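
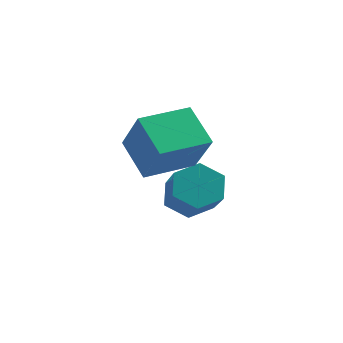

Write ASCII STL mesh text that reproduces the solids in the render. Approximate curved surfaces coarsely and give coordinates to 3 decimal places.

solid 
facet normal -0.492 0.636 -0.595
outer loop
vertex -2.013 0.846 -3.286
vertex -2.648 0.705 -2.912
vertex -2.197 1.262 -2.689
endloop
endfacet
facet normal 0.836 0.537 -0.116
outer loop
vertex -2.013 0.846 -3.286
vertex -2.197 1.262 -2.689
vertex -1.217 -0.184 -2.321
endloop
endfacet
facet normal 0.836 0.537 -0.115
outer loop
vertex -1.217 -0.184 -2.321
vertex -2.197 1.262 -2.689
vertex -1.402 0.231 -1.725
endloop
endfacet
facet normal 0.491 -0.636 0.595
outer loop
vertex -1.217 -0.184 -2.321
vertex -1.402 0.231 -1.725
vertex -1.852 -0.325 -1.948
endloop
endfacet
facet normal -0.491 0.636 -0.595
outer loop
vertex -2.197 1.262 -2.689
vertex -2.648 0.705 -2.912
vertex -2.832 1.121 -2.316
endloop
endfacet
facet normal 0.205 0.748 0.631
outer loop
vertex -2.197 1.262 -2.689
vertex -2.832 1.121 -2.316
vertex -1.402 0.231 -1.725
endloop
endfacet
facet normal 0.206 0.749 0.630
outer loop
vertex -1.402 0.231 -1.725
vertex -2.832 1.121 -2.316
vertex -2.037 0.091 -1.351
endloop
endfacet
facet normal 0.491 -0.636 0.595
outer loop
vertex -1.402 0.231 -1.725
vertex -2.037 0.091 -1.351
vertex -1.852 -0.325 -1.948
endloop
endfacet
facet normal -0.491 0.636 -0.595
outer loop
vertex -2.832 1.121 -2.316
vertex -2.648 0.705 -2.912
vertex -3.283 0.564 -2.539
endloop
endfacet
facet normal -0.631 0.212 0.746
outer loop
vertex -2.832 1.121 -2.316
vertex -3.283 0.564 -2.539
vertex -2.037 0.091 -1.351
endloop
endfacet
facet normal -0.631 0.211 0.746
outer loop
vertex -2.037 0.091 -1.351
vertex -3.283 0.564 -2.539
vertex -2.487 -0.466 -1.574
endloop
endfacet
facet normal 0.492 -0.636 0.595
outer loop
vertex -2.037 0.091 -1.351
vertex -2.487 -0.466 -1.574
vertex -1.852 -0.325 -1.948
endloop
endfacet
facet normal -0.491 0.636 -0.595
outer loop
vertex -3.283 0.564 -2.539
vertex -2.648 0.705 -2.912
vertex -3.098 0.149 -3.135
endloop
endfacet
facet normal -0.835 -0.538 0.115
outer loop
vertex -3.283 0.564 -2.539
vertex -3.098 0.149 -3.135
vertex -2.487 -0.466 -1.574
endloop
endfacet
facet normal -0.836 -0.536 0.116
outer loop
vertex -2.487 -0.466 -1.574
vertex -3.098 0.149 -3.135
vertex -2.303 -0.882 -2.171
endloop
endfacet
facet normal 0.492 -0.636 0.595
outer loop
vertex -2.487 -0.466 -1.574
vertex -2.303 -0.882 -2.171
vertex -1.852 -0.325 -1.948
endloop
endfacet
facet normal -0.491 0.636 -0.595
outer loop
vertex -3.098 0.149 -3.135
vertex -2.648 0.705 -2.912
vertex -2.463 0.289 -3.509
endloop
endfacet
facet normal -0.206 -0.748 -0.630
outer loop
vertex -3.098 0.149 -3.135
vertex -2.463 0.289 -3.509
vertex -2.303 -0.882 -2.171
endloop
endfacet
facet normal -0.204 -0.749 -0.631
outer loop
vertex -2.303 -0.882 -2.171
vertex -2.463 0.289 -3.509
vertex -1.668 -0.741 -2.544
endloop
endfacet
facet normal 0.491 -0.636 0.595
outer loop
vertex -2.303 -0.882 -2.171
vertex -1.668 -0.741 -2.544
vertex -1.852 -0.325 -1.948
endloop
endfacet
facet normal -0.492 0.636 -0.595
outer loop
vertex -2.463 0.289 -3.509
vertex -2.648 0.705 -2.912
vertex -2.013 0.846 -3.286
endloop
endfacet
facet normal 0.631 -0.212 -0.746
outer loop
vertex -2.463 0.289 -3.509
vertex -2.013 0.846 -3.286
vertex -1.668 -0.741 -2.544
endloop
endfacet
facet normal 0.631 -0.212 -0.746
outer loop
vertex -1.668 -0.741 -2.544
vertex -2.013 0.846 -3.286
vertex -1.217 -0.184 -2.321
endloop
endfacet
facet normal 0.491 -0.636 0.595
outer loop
vertex -1.668 -0.741 -2.544
vertex -1.217 -0.184 -2.321
vertex -1.852 -0.325 -1.948
endloop
endfacet
facet normal -0.539 -0.840 -0.061
outer loop
vertex -2.937 -1.495 0.632
vertex -3.732 -0.896 -0.594
vertex -2.046 -2.007 -0.196
endloop
endfacet
facet normal 0.503 -0.379 0.776
outer loop
vertex -1.248 -0.764 -0.106
vertex -2.937 -1.495 0.632
vertex -2.046 -2.007 -0.196
endloop
endfacet
facet normal -0.539 -0.840 -0.061
outer loop
vertex -2.046 -2.007 -0.196
vertex -3.732 -0.896 -0.594
vertex -2.841 -1.408 -1.422
endloop
endfacet
facet normal 0.675 -0.388 -0.627
outer loop
vertex -2.841 -1.408 -1.422
vertex -1.248 -0.764 -0.106
vertex -2.046 -2.007 -0.196
endloop
endfacet
facet normal -0.675 0.388 0.627
outer loop
vertex -2.937 -1.495 0.632
vertex -2.934 0.347 -0.504
vertex -3.732 -0.896 -0.594
endloop
endfacet
facet normal 0.503 -0.379 0.776
outer loop
vertex -2.139 -0.252 0.722
vertex -2.937 -1.495 0.632
vertex -1.248 -0.764 -0.106
endloop
endfacet
facet normal -0.675 0.388 0.627
outer loop
vertex -2.139 -0.252 0.722
vertex -2.934 0.347 -0.504
vertex -2.937 -1.495 0.632
endloop
endfacet
facet normal -0.503 0.379 -0.776
outer loop
vertex -3.732 -0.896 -0.594
vertex -2.934 0.347 -0.504
vertex -2.841 -1.408 -1.422
endloop
endfacet
facet normal 0.675 -0.388 -0.627
outer loop
vertex -2.043 -0.165 -1.332
vertex -1.248 -0.764 -0.106
vertex -2.841 -1.408 -1.422
endloop
endfacet
facet normal -0.503 0.379 -0.776
outer loop
vertex -2.841 -1.408 -1.422
vertex -2.934 0.347 -0.504
vertex -2.043 -0.165 -1.332
endloop
endfacet
facet normal 0.539 0.840 0.061
outer loop
vertex -2.043 -0.165 -1.332
vertex -2.139 -0.252 0.722
vertex -1.248 -0.764 -0.106
endloop
endfacet
facet normal 0.539 0.840 0.061
outer loop
vertex -2.934 0.347 -0.504
vertex -2.139 -0.252 0.722
vertex -2.043 -0.165 -1.332
endloop
endfacet

endsolid


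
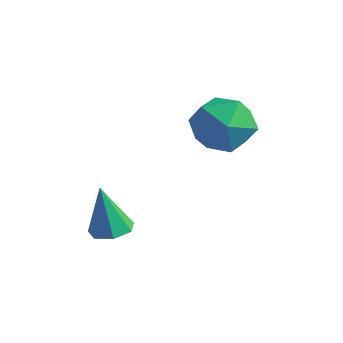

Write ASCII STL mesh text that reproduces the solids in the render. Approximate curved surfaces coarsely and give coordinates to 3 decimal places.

solid 
facet normal -0.078 0.877 -0.475
outer loop
vertex -1.178 2.762 -0.499
vertex -2.159 2.84 -0.194
vertex -1.405 3.225 0.393
endloop
endfacet
facet normal 0.590 0.768 -0.249
outer loop
vertex -1.178 2.762 -0.499
vertex -1.405 3.225 0.393
vertex -0.598 2.587 0.335
endloop
endfacet
facet normal 0.826 0.161 -0.541
outer loop
vertex -1.178 2.762 -0.499
vertex -0.598 2.587 0.335
vertex -0.854 1.807 -0.288
endloop
endfacet
facet normal 0.304 -0.106 -0.947
outer loop
vertex -1.178 2.762 -0.499
vertex -0.854 1.807 -0.288
vertex -1.818 1.963 -0.615
endloop
endfacet
facet normal -0.255 0.336 -0.907
outer loop
vertex -1.178 2.762 -0.499
vertex -1.818 1.963 -0.615
vertex -2.159 2.84 -0.194
endloop
endfacet
facet normal 0.571 0.680 0.459
outer loop
vertex -0.598 2.587 0.335
vertex -1.405 3.225 0.393
vertex -1.222 2.557 1.155
endloop
endfacet
facet normal -0.509 0.856 0.093
outer loop
vertex -1.405 3.225 0.393
vertex -2.159 2.84 -0.194
vertex -2.186 2.713 0.828
endloop
endfacet
facet normal -0.795 -0.018 -0.606
outer loop
vertex -2.159 2.84 -0.194
vertex -1.818 1.963 -0.615
vertex -2.442 1.933 0.205
endloop
endfacet
facet normal 0.108 -0.734 -0.670
outer loop
vertex -1.818 1.963 -0.615
vertex -0.854 1.807 -0.288
vertex -1.635 1.295 0.147
endloop
endfacet
facet normal 0.953 -0.303 -0.012
outer loop
vertex -0.854 1.807 -0.288
vertex -0.598 2.587 0.335
vertex -0.881 1.68 0.734
endloop
endfacet
facet normal -0.304 0.106 0.947
outer loop
vertex -1.862 1.758 1.039
vertex -1.222 2.557 1.155
vertex -2.186 2.713 0.828
endloop
endfacet
facet normal -0.826 -0.161 0.541
outer loop
vertex -1.862 1.758 1.039
vertex -2.186 2.713 0.828
vertex -2.442 1.933 0.205
endloop
endfacet
facet normal -0.590 -0.768 0.249
outer loop
vertex -1.862 1.758 1.039
vertex -2.442 1.933 0.205
vertex -1.635 1.295 0.147
endloop
endfacet
facet normal 0.078 -0.877 0.475
outer loop
vertex -1.862 1.758 1.039
vertex -1.635 1.295 0.147
vertex -0.881 1.68 0.734
endloop
endfacet
facet normal 0.255 -0.336 0.907
outer loop
vertex -1.862 1.758 1.039
vertex -0.881 1.68 0.734
vertex -1.222 2.557 1.155
endloop
endfacet
facet normal -0.108 0.734 0.670
outer loop
vertex -2.186 2.713 0.828
vertex -1.222 2.557 1.155
vertex -1.405 3.225 0.393
endloop
endfacet
facet normal -0.953 0.303 0.012
outer loop
vertex -2.442 1.933 0.205
vertex -2.186 2.713 0.828
vertex -2.159 2.84 -0.194
endloop
endfacet
facet normal -0.571 -0.680 -0.459
outer loop
vertex -1.635 1.295 0.147
vertex -2.442 1.933 0.205
vertex -1.818 1.963 -0.615
endloop
endfacet
facet normal 0.509 -0.856 -0.093
outer loop
vertex -0.881 1.68 0.734
vertex -1.635 1.295 0.147
vertex -0.854 1.807 -0.288
endloop
endfacet
facet normal 0.795 0.018 0.606
outer loop
vertex -1.222 2.557 1.155
vertex -0.881 1.68 0.734
vertex -0.598 2.587 0.335
endloop
endfacet
facet normal 0.204 0.048 -0.978
outer loop
vertex -2.475 -0.94 -2.993
vertex -2.95 -0.533 -3.072
vertex -2.346 -0.411 -2.94
endloop
endfacet
facet normal 0.822 -0.252 0.510
outer loop
vertex -2.475 -0.94 -2.993
vertex -2.346 -0.411 -2.94
vertex -3.27 -0.607 -1.548
endloop
endfacet
facet normal 0.204 0.047 -0.978
outer loop
vertex -2.346 -0.411 -2.94
vertex -2.95 -0.533 -3.072
vertex -2.671 0.026 -2.987
endloop
endfacet
facet normal 0.660 0.546 0.515
outer loop
vertex -2.346 -0.411 -2.94
vertex -2.671 0.026 -2.987
vertex -3.27 -0.607 -1.548
endloop
endfacet
facet normal 0.204 0.047 -0.978
outer loop
vertex -2.671 0.026 -2.987
vertex -2.95 -0.533 -3.072
vertex -3.206 0.042 -3.098
endloop
endfacet
facet normal -0.052 0.922 0.384
outer loop
vertex -2.671 0.026 -2.987
vertex -3.206 0.042 -3.098
vertex -3.27 -0.607 -1.548
endloop
endfacet
facet normal 0.205 0.047 -0.978
outer loop
vertex -3.206 0.042 -3.098
vertex -2.95 -0.533 -3.072
vertex -3.548 -0.374 -3.19
endloop
endfacet
facet normal -0.777 0.591 0.215
outer loop
vertex -3.206 0.042 -3.098
vertex -3.548 -0.374 -3.19
vertex -3.27 -0.607 -1.548
endloop
endfacet
facet normal 0.206 0.049 -0.977
outer loop
vertex -3.548 -0.374 -3.19
vertex -2.95 -0.533 -3.072
vertex -3.439 -0.91 -3.194
endloop
endfacet
facet normal -0.971 -0.198 0.136
outer loop
vertex -3.548 -0.374 -3.19
vertex -3.439 -0.91 -3.194
vertex -3.27 -0.607 -1.548
endloop
endfacet
facet normal 0.206 0.049 -0.977
outer loop
vertex -3.439 -0.91 -3.194
vertex -2.95 -0.533 -3.072
vertex -2.962 -1.162 -3.106
endloop
endfacet
facet normal -0.487 -0.849 0.206
outer loop
vertex -3.439 -0.91 -3.194
vertex -2.962 -1.162 -3.106
vertex -3.27 -0.607 -1.548
endloop
endfacet
facet normal 0.205 0.049 -0.978
outer loop
vertex -2.962 -1.162 -3.106
vertex -2.95 -0.533 -3.072
vertex -2.475 -0.94 -2.993
endloop
endfacet
facet normal 0.312 -0.874 0.373
outer loop
vertex -2.962 -1.162 -3.106
vertex -2.475 -0.94 -2.993
vertex -3.27 -0.607 -1.548
endloop
endfacet

endsolid


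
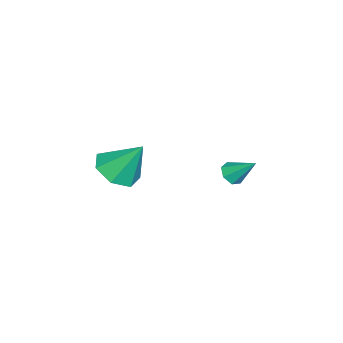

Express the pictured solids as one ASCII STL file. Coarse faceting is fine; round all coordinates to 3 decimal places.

solid 
facet normal -0.166 -0.719 -0.675
outer loop
vertex -0.921 0.89 -1.042
vertex -1.432 1.115 -1.156
vertex -0.931 1.23 -1.402
endloop
endfacet
facet normal 0.981 0.156 0.120
outer loop
vertex -0.921 0.89 -1.042
vertex -0.931 1.23 -1.402
vertex -1.208 2.085 -0.244
endloop
endfacet
facet normal -0.166 -0.719 -0.675
outer loop
vertex -0.931 1.23 -1.402
vertex -1.432 1.115 -1.156
vertex -1.319 1.483 -1.576
endloop
endfacet
facet normal 0.618 0.696 -0.366
outer loop
vertex -0.931 1.23 -1.402
vertex -1.319 1.483 -1.576
vertex -1.208 2.085 -0.244
endloop
endfacet
facet normal -0.168 -0.719 -0.675
outer loop
vertex -1.319 1.483 -1.576
vertex -1.432 1.115 -1.156
vertex -1.792 1.459 -1.433
endloop
endfacet
facet normal -0.165 0.904 -0.395
outer loop
vertex -1.319 1.483 -1.576
vertex -1.792 1.459 -1.433
vertex -1.208 2.085 -0.244
endloop
endfacet
facet normal -0.167 -0.718 -0.675
outer loop
vertex -1.792 1.459 -1.433
vertex -1.432 1.115 -1.156
vertex -1.994 1.176 -1.082
endloop
endfacet
facet normal -0.780 0.624 0.054
outer loop
vertex -1.792 1.459 -1.433
vertex -1.994 1.176 -1.082
vertex -1.208 2.085 -0.244
endloop
endfacet
facet normal -0.167 -0.719 -0.675
outer loop
vertex -1.994 1.176 -1.082
vertex -1.432 1.115 -1.156
vertex -1.773 0.847 -0.786
endloop
endfacet
facet normal -0.763 0.066 0.643
outer loop
vertex -1.994 1.176 -1.082
vertex -1.773 0.847 -0.786
vertex -1.208 2.085 -0.244
endloop
endfacet
facet normal -0.166 -0.720 -0.674
outer loop
vertex -1.773 0.847 -0.786
vertex -1.432 1.115 -1.156
vertex -1.296 0.72 -0.768
endloop
endfacet
facet normal -0.128 -0.348 0.929
outer loop
vertex -1.773 0.847 -0.786
vertex -1.296 0.72 -0.768
vertex -1.208 2.085 -0.244
endloop
endfacet
facet normal -0.166 -0.720 -0.674
outer loop
vertex -1.296 0.72 -0.768
vertex -1.432 1.115 -1.156
vertex -0.921 0.89 -1.042
endloop
endfacet
facet normal 0.648 -0.309 0.696
outer loop
vertex -1.296 0.72 -0.768
vertex -0.921 0.89 -1.042
vertex -1.208 2.085 -0.244
endloop
endfacet
facet normal -0.028 -0.575 -0.817
outer loop
vertex -1.053 -4.191 -1.483
vertex -1.776 -3.535 -1.92
vertex -0.709 -3.492 -1.987
endloop
endfacet
facet normal 0.837 -0.018 0.547
outer loop
vertex -1.053 -4.191 -1.483
vertex -0.709 -3.492 -1.987
vertex -1.724 -2.465 -0.4
endloop
endfacet
facet normal -0.028 -0.576 -0.817
outer loop
vertex -0.709 -3.492 -1.987
vertex -1.776 -3.535 -1.92
vertex -1.169 -2.825 -2.441
endloop
endfacet
facet normal 0.784 0.612 0.105
outer loop
vertex -0.709 -3.492 -1.987
vertex -1.169 -2.825 -2.441
vertex -1.724 -2.465 -0.4
endloop
endfacet
facet normal -0.028 -0.576 -0.817
outer loop
vertex -1.169 -2.825 -2.441
vertex -1.776 -3.535 -1.92
vertex -2.086 -2.693 -2.503
endloop
endfacet
facet normal 0.150 0.980 -0.132
outer loop
vertex -1.169 -2.825 -2.441
vertex -2.086 -2.693 -2.503
vertex -1.724 -2.465 -0.4
endloop
endfacet
facet normal -0.028 -0.576 -0.817
outer loop
vertex -2.086 -2.693 -2.503
vertex -1.776 -3.535 -1.92
vertex -2.769 -3.195 -2.126
endloop
endfacet
facet normal -0.587 0.809 0.013
outer loop
vertex -2.086 -2.693 -2.503
vertex -2.769 -3.195 -2.126
vertex -1.724 -2.465 -0.4
endloop
endfacet
facet normal -0.028 -0.576 -0.817
outer loop
vertex -2.769 -3.195 -2.126
vertex -1.776 -3.535 -1.92
vertex -2.705 -3.953 -1.594
endloop
endfacet
facet normal -0.873 0.229 0.431
outer loop
vertex -2.769 -3.195 -2.126
vertex -2.705 -3.953 -1.594
vertex -1.724 -2.465 -0.4
endloop
endfacet
facet normal -0.028 -0.575 -0.818
outer loop
vertex -2.705 -3.953 -1.594
vertex -1.776 -3.535 -1.92
vertex -1.941 -4.397 -1.308
endloop
endfacet
facet normal -0.491 -0.325 0.808
outer loop
vertex -2.705 -3.953 -1.594
vertex -1.941 -4.397 -1.308
vertex -1.724 -2.465 -0.4
endloop
endfacet
facet normal -0.028 -0.575 -0.818
outer loop
vertex -1.941 -4.397 -1.308
vertex -1.776 -3.535 -1.92
vertex -1.053 -4.191 -1.483
endloop
endfacet
facet normal 0.270 -0.434 0.859
outer loop
vertex -1.941 -4.397 -1.308
vertex -1.053 -4.191 -1.483
vertex -1.724 -2.465 -0.4
endloop
endfacet

endsolid


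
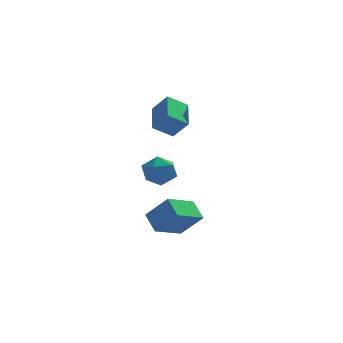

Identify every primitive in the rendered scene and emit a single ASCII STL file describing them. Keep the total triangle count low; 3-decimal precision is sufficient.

solid 
facet normal 0.021 0.707 0.707
outer loop
vertex -1.91 -1.606 0.456
vertex -1.607 -2.283 1.124
vertex -0.935 -1.771 0.592
endloop
endfacet
facet normal 0.158 0.985 0.065
outer loop
vertex -1.91 -1.606 0.456
vertex -0.935 -1.771 0.592
vertex -1.298 -1.652 -0.332
endloop
endfacet
facet normal -0.398 0.844 -0.359
outer loop
vertex -1.91 -1.606 0.456
vertex -1.298 -1.652 -0.332
vertex -2.194 -2.091 -0.37
endloop
endfacet
facet normal -0.878 0.478 0.021
outer loop
vertex -1.91 -1.606 0.456
vertex -2.194 -2.091 -0.37
vertex -2.385 -2.481 0.53
endloop
endfacet
facet normal -0.619 0.394 0.680
outer loop
vertex -1.91 -1.606 0.456
vertex -2.385 -2.481 0.53
vertex -1.607 -2.283 1.124
endloop
endfacet
facet normal 0.730 0.653 -0.203
outer loop
vertex -1.298 -1.652 -0.332
vertex -0.935 -1.771 0.592
vertex -0.615 -2.359 -0.15
endloop
endfacet
facet normal 0.508 0.202 0.837
outer loop
vertex -0.935 -1.771 0.592
vertex -1.607 -2.283 1.124
vertex -0.806 -2.749 0.75
endloop
endfacet
facet normal -0.527 -0.306 0.793
outer loop
vertex -1.607 -2.283 1.124
vertex -2.385 -2.481 0.53
vertex -1.702 -3.188 0.712
endloop
endfacet
facet normal -0.947 -0.169 -0.274
outer loop
vertex -2.385 -2.481 0.53
vertex -2.194 -2.091 -0.37
vertex -2.065 -3.069 -0.212
endloop
endfacet
facet normal -0.170 0.423 -0.890
outer loop
vertex -2.194 -2.091 -0.37
vertex -1.298 -1.652 -0.332
vertex -1.393 -2.557 -0.744
endloop
endfacet
facet normal 0.878 -0.478 -0.021
outer loop
vertex -1.09 -3.234 -0.076
vertex -0.615 -2.359 -0.15
vertex -0.806 -2.749 0.75
endloop
endfacet
facet normal 0.398 -0.844 0.359
outer loop
vertex -1.09 -3.234 -0.076
vertex -0.806 -2.749 0.75
vertex -1.702 -3.188 0.712
endloop
endfacet
facet normal -0.158 -0.985 -0.065
outer loop
vertex -1.09 -3.234 -0.076
vertex -1.702 -3.188 0.712
vertex -2.065 -3.069 -0.212
endloop
endfacet
facet normal -0.021 -0.707 -0.707
outer loop
vertex -1.09 -3.234 -0.076
vertex -2.065 -3.069 -0.212
vertex -1.393 -2.557 -0.744
endloop
endfacet
facet normal 0.619 -0.394 -0.680
outer loop
vertex -1.09 -3.234 -0.076
vertex -1.393 -2.557 -0.744
vertex -0.615 -2.359 -0.15
endloop
endfacet
facet normal 0.947 0.169 0.274
outer loop
vertex -0.806 -2.749 0.75
vertex -0.615 -2.359 -0.15
vertex -0.935 -1.771 0.592
endloop
endfacet
facet normal 0.170 -0.423 0.890
outer loop
vertex -1.702 -3.188 0.712
vertex -0.806 -2.749 0.75
vertex -1.607 -2.283 1.124
endloop
endfacet
facet normal -0.730 -0.653 0.203
outer loop
vertex -2.065 -3.069 -0.212
vertex -1.702 -3.188 0.712
vertex -2.385 -2.481 0.53
endloop
endfacet
facet normal -0.508 -0.202 -0.837
outer loop
vertex -1.393 -2.557 -0.744
vertex -2.065 -3.069 -0.212
vertex -2.194 -2.091 -0.37
endloop
endfacet
facet normal 0.527 0.306 -0.793
outer loop
vertex -0.615 -2.359 -0.15
vertex -1.393 -2.557 -0.744
vertex -1.298 -1.652 -0.332
endloop
endfacet
facet normal -0.573 -0.740 0.352
outer loop
vertex -0.972 -3.126 -1.436
vertex -2.148 -2.821 -2.708
vertex -0.36 -3.965 -2.202
endloop
endfacet
facet normal 0.669 -0.173 0.723
outer loop
vertex 0.728 -2.559 -2.872
vertex -0.972 -3.126 -1.436
vertex -0.36 -3.965 -2.202
endloop
endfacet
facet normal -0.573 -0.740 0.353
outer loop
vertex -0.36 -3.965 -2.202
vertex -2.148 -2.821 -2.708
vertex -1.537 -3.66 -3.475
endloop
endfacet
facet normal 0.474 -0.650 -0.594
outer loop
vertex -1.537 -3.66 -3.475
vertex 0.728 -2.559 -2.872
vertex -0.36 -3.965 -2.202
endloop
endfacet
facet normal -0.474 0.650 0.594
outer loop
vertex -0.972 -3.126 -1.436
vertex -1.06 -1.415 -3.378
vertex -2.148 -2.821 -2.708
endloop
endfacet
facet normal 0.669 -0.174 0.723
outer loop
vertex 0.117 -1.72 -2.105
vertex -0.972 -3.126 -1.436
vertex 0.728 -2.559 -2.872
endloop
endfacet
facet normal -0.474 0.650 0.594
outer loop
vertex 0.117 -1.72 -2.105
vertex -1.06 -1.415 -3.378
vertex -0.972 -3.126 -1.436
endloop
endfacet
facet normal -0.669 0.173 -0.723
outer loop
vertex -2.148 -2.821 -2.708
vertex -1.06 -1.415 -3.378
vertex -1.537 -3.66 -3.475
endloop
endfacet
facet normal 0.474 -0.650 -0.594
outer loop
vertex -0.448 -2.254 -4.144
vertex 0.728 -2.559 -2.872
vertex -1.537 -3.66 -3.475
endloop
endfacet
facet normal -0.668 0.173 -0.724
outer loop
vertex -1.537 -3.66 -3.475
vertex -1.06 -1.415 -3.378
vertex -0.448 -2.254 -4.144
endloop
endfacet
facet normal 0.573 0.740 -0.353
outer loop
vertex -0.448 -2.254 -4.144
vertex 0.117 -1.72 -2.105
vertex 0.728 -2.559 -2.872
endloop
endfacet
facet normal 0.573 0.740 -0.353
outer loop
vertex -1.06 -1.415 -3.378
vertex 0.117 -1.72 -2.105
vertex -0.448 -2.254 -4.144
endloop
endfacet
facet normal -0.628 0.242 -0.740
outer loop
vertex -2.391 1.076 3.29
vertex -1.396 1.549 2.6
vertex -2.125 -0.624 2.509
endloop
endfacet
facet normal -0.766 -0.364 0.531
outer loop
vertex -1.284 -0.949 3.5
vertex -2.391 1.076 3.29
vertex -2.125 -0.624 2.509
endloop
endfacet
facet normal -0.628 0.242 -0.740
outer loop
vertex -2.125 -0.624 2.509
vertex -1.396 1.549 2.6
vertex -1.13 -0.152 1.819
endloop
endfacet
facet normal 0.140 -0.900 -0.414
outer loop
vertex -1.13 -0.152 1.819
vertex -1.284 -0.949 3.5
vertex -2.125 -0.624 2.509
endloop
endfacet
facet normal -0.140 0.899 0.414
outer loop
vertex -2.391 1.076 3.29
vertex -0.555 1.224 3.591
vertex -1.396 1.549 2.6
endloop
endfacet
facet normal -0.766 -0.363 0.531
outer loop
vertex -1.55 0.752 4.281
vertex -2.391 1.076 3.29
vertex -1.284 -0.949 3.5
endloop
endfacet
facet normal -0.140 0.900 0.413
outer loop
vertex -1.55 0.752 4.281
vertex -0.555 1.224 3.591
vertex -2.391 1.076 3.29
endloop
endfacet
facet normal 0.766 0.363 -0.531
outer loop
vertex -1.396 1.549 2.6
vertex -0.555 1.224 3.591
vertex -1.13 -0.152 1.819
endloop
endfacet
facet normal 0.141 -0.900 -0.414
outer loop
vertex -0.289 -0.476 2.81
vertex -1.284 -0.949 3.5
vertex -1.13 -0.152 1.819
endloop
endfacet
facet normal 0.766 0.364 -0.531
outer loop
vertex -1.13 -0.152 1.819
vertex -0.555 1.224 3.591
vertex -0.289 -0.476 2.81
endloop
endfacet
facet normal 0.628 -0.242 0.740
outer loop
vertex -0.289 -0.476 2.81
vertex -1.55 0.752 4.281
vertex -1.284 -0.949 3.5
endloop
endfacet
facet normal 0.628 -0.242 0.740
outer loop
vertex -0.555 1.224 3.591
vertex -1.55 0.752 4.281
vertex -0.289 -0.476 2.81
endloop
endfacet

endsolid


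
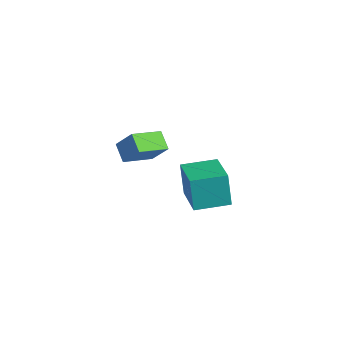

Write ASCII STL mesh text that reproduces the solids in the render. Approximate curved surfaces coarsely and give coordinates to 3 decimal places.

solid 
facet normal -0.939 0.290 -0.185
outer loop
vertex 0.837 3.455 -1.38
vertex 1.217 4.737 -1.3
vertex 1.103 3.46 -2.724
endloop
endfacet
facet normal -0.285 -0.957 -0.060
outer loop
vertex 2.643 2.983 -2.42
vertex 0.837 3.455 -1.38
vertex 1.103 3.46 -2.724
endloop
endfacet
facet normal -0.939 0.291 -0.186
outer loop
vertex 1.103 3.46 -2.724
vertex 1.217 4.737 -1.3
vertex 1.484 4.742 -2.643
endloop
endfacet
facet normal 0.195 0.004 -0.981
outer loop
vertex 1.484 4.742 -2.643
vertex 2.643 2.983 -2.42
vertex 1.103 3.46 -2.724
endloop
endfacet
facet normal -0.195 -0.003 0.981
outer loop
vertex 0.837 3.455 -1.38
vertex 2.757 4.26 -0.996
vertex 1.217 4.737 -1.3
endloop
endfacet
facet normal -0.285 -0.957 -0.060
outer loop
vertex 2.376 2.978 -1.077
vertex 0.837 3.455 -1.38
vertex 2.643 2.983 -2.42
endloop
endfacet
facet normal -0.194 -0.004 0.981
outer loop
vertex 2.376 2.978 -1.077
vertex 2.757 4.26 -0.996
vertex 0.837 3.455 -1.38
endloop
endfacet
facet normal 0.284 0.957 0.060
outer loop
vertex 1.217 4.737 -1.3
vertex 2.757 4.26 -0.996
vertex 1.484 4.742 -2.643
endloop
endfacet
facet normal 0.194 0.004 -0.981
outer loop
vertex 3.023 4.265 -2.34
vertex 2.643 2.983 -2.42
vertex 1.484 4.742 -2.643
endloop
endfacet
facet normal 0.285 0.957 0.060
outer loop
vertex 1.484 4.742 -2.643
vertex 2.757 4.26 -0.996
vertex 3.023 4.265 -2.34
endloop
endfacet
facet normal 0.939 -0.290 0.186
outer loop
vertex 3.023 4.265 -2.34
vertex 2.376 2.978 -1.077
vertex 2.643 2.983 -2.42
endloop
endfacet
facet normal 0.939 -0.291 0.185
outer loop
vertex 2.757 4.26 -0.996
vertex 2.376 2.978 -1.077
vertex 3.023 4.265 -2.34
endloop
endfacet
facet normal -0.802 0.085 0.592
outer loop
vertex -2.128 3.104 -1.481
vertex -2.256 4.379 -1.837
vertex -2.801 2.795 -2.348
endloop
endfacet
facet normal 0.096 -0.959 0.267
outer loop
vertex -2.104 2.721 -2.863
vertex -2.128 3.104 -1.481
vertex -2.801 2.795 -2.348
endloop
endfacet
facet normal -0.801 0.085 0.592
outer loop
vertex -2.801 2.795 -2.348
vertex -2.256 4.379 -1.837
vertex -2.929 4.07 -2.703
endloop
endfacet
facet normal -0.590 -0.271 -0.760
outer loop
vertex -2.929 4.07 -2.703
vertex -2.104 2.721 -2.863
vertex -2.801 2.795 -2.348
endloop
endfacet
facet normal 0.590 0.271 0.760
outer loop
vertex -2.128 3.104 -1.481
vertex -1.559 4.305 -2.352
vertex -2.256 4.379 -1.837
endloop
endfacet
facet normal 0.096 -0.959 0.267
outer loop
vertex -1.431 3.03 -1.997
vertex -2.128 3.104 -1.481
vertex -2.104 2.721 -2.863
endloop
endfacet
facet normal 0.591 0.271 0.760
outer loop
vertex -1.431 3.03 -1.997
vertex -1.559 4.305 -2.352
vertex -2.128 3.104 -1.481
endloop
endfacet
facet normal -0.096 0.959 -0.268
outer loop
vertex -2.256 4.379 -1.837
vertex -1.559 4.305 -2.352
vertex -2.929 4.07 -2.703
endloop
endfacet
facet normal -0.591 -0.271 -0.760
outer loop
vertex -2.232 3.996 -3.219
vertex -2.104 2.721 -2.863
vertex -2.929 4.07 -2.703
endloop
endfacet
facet normal -0.096 0.959 -0.267
outer loop
vertex -2.929 4.07 -2.703
vertex -1.559 4.305 -2.352
vertex -2.232 3.996 -3.219
endloop
endfacet
facet normal 0.801 -0.085 -0.592
outer loop
vertex -2.232 3.996 -3.219
vertex -1.431 3.03 -1.997
vertex -2.104 2.721 -2.863
endloop
endfacet
facet normal 0.801 -0.084 -0.592
outer loop
vertex -1.559 4.305 -2.352
vertex -1.431 3.03 -1.997
vertex -2.232 3.996 -3.219
endloop
endfacet

endsolid


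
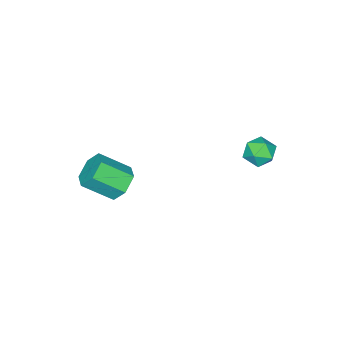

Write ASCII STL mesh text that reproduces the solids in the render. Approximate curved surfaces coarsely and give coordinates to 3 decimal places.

solid 
facet normal -0.511 0.633 -0.581
outer loop
vertex 2.857 -1.735 0.579
vertex 2.215 -1.865 1.002
vertex 2.703 -1.289 1.2
endloop
endfacet
facet normal 0.837 0.521 -0.167
outer loop
vertex 2.857 -1.735 0.579
vertex 2.703 -1.289 1.2
vertex 3.608 -2.666 1.435
endloop
endfacet
facet normal 0.837 0.522 -0.166
outer loop
vertex 3.608 -2.666 1.435
vertex 2.703 -1.289 1.2
vertex 3.453 -2.22 2.056
endloop
endfacet
facet normal 0.510 -0.633 0.582
outer loop
vertex 3.608 -2.666 1.435
vertex 3.453 -2.22 2.056
vertex 2.965 -2.795 1.858
endloop
endfacet
facet normal -0.511 0.633 -0.582
outer loop
vertex 2.703 -1.289 1.2
vertex 2.215 -1.865 1.002
vertex 2.06 -1.419 1.623
endloop
endfacet
facet normal 0.246 0.756 0.607
outer loop
vertex 2.703 -1.289 1.2
vertex 2.06 -1.419 1.623
vertex 3.453 -2.22 2.056
endloop
endfacet
facet normal 0.247 0.757 0.605
outer loop
vertex 3.453 -2.22 2.056
vertex 2.06 -1.419 1.623
vertex 2.811 -2.349 2.479
endloop
endfacet
facet normal 0.510 -0.633 0.582
outer loop
vertex 3.453 -2.22 2.056
vertex 2.811 -2.349 2.479
vertex 2.965 -2.795 1.858
endloop
endfacet
facet normal -0.510 0.633 -0.582
outer loop
vertex 2.06 -1.419 1.623
vertex 2.215 -1.865 1.002
vertex 1.572 -1.994 1.425
endloop
endfacet
facet normal -0.590 0.235 0.773
outer loop
vertex 2.06 -1.419 1.623
vertex 1.572 -1.994 1.425
vertex 2.811 -2.349 2.479
endloop
endfacet
facet normal -0.590 0.234 0.773
outer loop
vertex 2.811 -2.349 2.479
vertex 1.572 -1.994 1.425
vertex 2.323 -2.925 2.281
endloop
endfacet
facet normal 0.511 -0.633 0.581
outer loop
vertex 2.811 -2.349 2.479
vertex 2.323 -2.925 2.281
vertex 2.965 -2.795 1.858
endloop
endfacet
facet normal -0.510 0.633 -0.582
outer loop
vertex 1.572 -1.994 1.425
vertex 2.215 -1.865 1.002
vertex 1.727 -2.44 0.804
endloop
endfacet
facet normal -0.837 -0.522 0.166
outer loop
vertex 1.572 -1.994 1.425
vertex 1.727 -2.44 0.804
vertex 2.323 -2.925 2.281
endloop
endfacet
facet normal -0.837 -0.521 0.167
outer loop
vertex 2.323 -2.925 2.281
vertex 1.727 -2.44 0.804
vertex 2.477 -3.371 1.66
endloop
endfacet
facet normal 0.511 -0.633 0.581
outer loop
vertex 2.323 -2.925 2.281
vertex 2.477 -3.371 1.66
vertex 2.965 -2.795 1.858
endloop
endfacet
facet normal -0.510 0.633 -0.582
outer loop
vertex 1.727 -2.44 0.804
vertex 2.215 -1.865 1.002
vertex 2.369 -2.311 0.381
endloop
endfacet
facet normal -0.247 -0.756 -0.606
outer loop
vertex 1.727 -2.44 0.804
vertex 2.369 -2.311 0.381
vertex 2.477 -3.371 1.66
endloop
endfacet
facet normal -0.246 -0.756 -0.606
outer loop
vertex 2.477 -3.371 1.66
vertex 2.369 -2.311 0.381
vertex 3.12 -3.241 1.237
endloop
endfacet
facet normal 0.511 -0.633 0.582
outer loop
vertex 2.477 -3.371 1.66
vertex 3.12 -3.241 1.237
vertex 2.965 -2.795 1.858
endloop
endfacet
facet normal -0.511 0.633 -0.581
outer loop
vertex 2.369 -2.311 0.381
vertex 2.215 -1.865 1.002
vertex 2.857 -1.735 0.579
endloop
endfacet
facet normal 0.590 -0.234 -0.772
outer loop
vertex 2.369 -2.311 0.381
vertex 2.857 -1.735 0.579
vertex 3.12 -3.241 1.237
endloop
endfacet
facet normal 0.590 -0.235 -0.773
outer loop
vertex 3.12 -3.241 1.237
vertex 2.857 -1.735 0.579
vertex 3.608 -2.666 1.435
endloop
endfacet
facet normal 0.510 -0.633 0.582
outer loop
vertex 3.12 -3.241 1.237
vertex 3.608 -2.666 1.435
vertex 2.965 -2.795 1.858
endloop
endfacet
facet normal -0.639 0.193 0.745
outer loop
vertex -2.636 1.624 1.862
vertex -2.541 0.952 2.118
vertex -2.112 1.491 2.346
endloop
endfacet
facet normal -0.299 0.787 0.540
outer loop
vertex -2.636 1.624 1.862
vertex -2.112 1.491 2.346
vertex -1.983 1.928 1.781
endloop
endfacet
facet normal -0.433 0.889 -0.153
outer loop
vertex -2.636 1.624 1.862
vertex -1.983 1.928 1.781
vertex -2.332 1.659 1.205
endloop
endfacet
facet normal -0.854 0.359 -0.376
outer loop
vertex -2.636 1.624 1.862
vertex -2.332 1.659 1.205
vertex -2.677 1.056 1.413
endloop
endfacet
facet normal -0.981 -0.071 0.179
outer loop
vertex -2.636 1.624 1.862
vertex -2.677 1.056 1.413
vertex -2.541 0.952 2.118
endloop
endfacet
facet normal 0.402 0.678 0.616
outer loop
vertex -1.983 1.928 1.781
vertex -2.112 1.491 2.346
vertex -1.483 1.444 1.987
endloop
endfacet
facet normal -0.147 -0.284 0.948
outer loop
vertex -2.112 1.491 2.346
vertex -2.541 0.952 2.118
vertex -1.828 0.841 2.195
endloop
endfacet
facet normal -0.702 -0.712 0.030
outer loop
vertex -2.541 0.952 2.118
vertex -2.677 1.056 1.413
vertex -2.177 0.572 1.619
endloop
endfacet
facet normal -0.496 -0.015 -0.868
outer loop
vertex -2.677 1.056 1.413
vertex -2.332 1.659 1.205
vertex -2.048 1.009 1.054
endloop
endfacet
facet normal 0.186 0.842 -0.506
outer loop
vertex -2.332 1.659 1.205
vertex -1.983 1.928 1.781
vertex -1.619 1.548 1.282
endloop
endfacet
facet normal 0.854 -0.359 0.376
outer loop
vertex -1.524 0.876 1.538
vertex -1.483 1.444 1.987
vertex -1.828 0.841 2.195
endloop
endfacet
facet normal 0.433 -0.889 0.153
outer loop
vertex -1.524 0.876 1.538
vertex -1.828 0.841 2.195
vertex -2.177 0.572 1.619
endloop
endfacet
facet normal 0.299 -0.787 -0.540
outer loop
vertex -1.524 0.876 1.538
vertex -2.177 0.572 1.619
vertex -2.048 1.009 1.054
endloop
endfacet
facet normal 0.639 -0.193 -0.745
outer loop
vertex -1.524 0.876 1.538
vertex -2.048 1.009 1.054
vertex -1.619 1.548 1.282
endloop
endfacet
facet normal 0.981 0.071 -0.179
outer loop
vertex -1.524 0.876 1.538
vertex -1.619 1.548 1.282
vertex -1.483 1.444 1.987
endloop
endfacet
facet normal 0.496 0.015 0.868
outer loop
vertex -1.828 0.841 2.195
vertex -1.483 1.444 1.987
vertex -2.112 1.491 2.346
endloop
endfacet
facet normal -0.186 -0.842 0.506
outer loop
vertex -2.177 0.572 1.619
vertex -1.828 0.841 2.195
vertex -2.541 0.952 2.118
endloop
endfacet
facet normal -0.402 -0.678 -0.616
outer loop
vertex -2.048 1.009 1.054
vertex -2.177 0.572 1.619
vertex -2.677 1.056 1.413
endloop
endfacet
facet normal 0.147 0.284 -0.948
outer loop
vertex -1.619 1.548 1.282
vertex -2.048 1.009 1.054
vertex -2.332 1.659 1.205
endloop
endfacet
facet normal 0.702 0.712 -0.030
outer loop
vertex -1.483 1.444 1.987
vertex -1.619 1.548 1.282
vertex -1.983 1.928 1.781
endloop
endfacet

endsolid


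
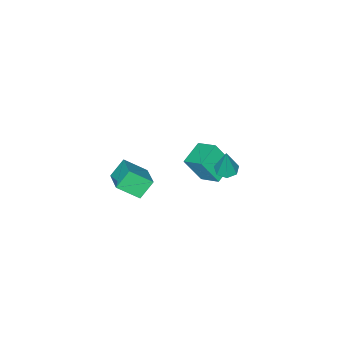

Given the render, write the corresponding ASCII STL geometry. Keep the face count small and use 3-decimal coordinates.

solid 
facet normal -0.668 0.144 0.730
outer loop
vertex -2.002 -4.484 -1.125
vertex -1.271 -3.434 -0.664
vertex -2.677 -3.673 -1.902
endloop
endfacet
facet normal -0.537 -0.772 -0.339
outer loop
vertex -1.969 -3.826 -2.676
vertex -2.002 -4.484 -1.125
vertex -2.677 -3.673 -1.902
endloop
endfacet
facet normal -0.668 0.143 0.731
outer loop
vertex -2.677 -3.673 -1.902
vertex -1.271 -3.434 -0.664
vertex -1.946 -2.623 -1.44
endloop
endfacet
facet normal -0.515 0.619 -0.593
outer loop
vertex -1.946 -2.623 -1.44
vertex -1.969 -3.826 -2.676
vertex -2.677 -3.673 -1.902
endloop
endfacet
facet normal 0.515 -0.619 0.593
outer loop
vertex -2.002 -4.484 -1.125
vertex -0.563 -3.587 -1.438
vertex -1.271 -3.434 -0.664
endloop
endfacet
facet normal -0.538 -0.772 -0.339
outer loop
vertex -1.294 -4.637 -1.9
vertex -2.002 -4.484 -1.125
vertex -1.969 -3.826 -2.676
endloop
endfacet
facet normal 0.515 -0.619 0.593
outer loop
vertex -1.294 -4.637 -1.9
vertex -0.563 -3.587 -1.438
vertex -2.002 -4.484 -1.125
endloop
endfacet
facet normal 0.538 0.772 0.339
outer loop
vertex -1.271 -3.434 -0.664
vertex -0.563 -3.587 -1.438
vertex -1.946 -2.623 -1.44
endloop
endfacet
facet normal -0.515 0.619 -0.593
outer loop
vertex -1.238 -2.776 -2.215
vertex -1.969 -3.826 -2.676
vertex -1.946 -2.623 -1.44
endloop
endfacet
facet normal 0.538 0.772 0.339
outer loop
vertex -1.946 -2.623 -1.44
vertex -0.563 -3.587 -1.438
vertex -1.238 -2.776 -2.215
endloop
endfacet
facet normal 0.667 -0.144 -0.731
outer loop
vertex -1.238 -2.776 -2.215
vertex -1.294 -4.637 -1.9
vertex -1.969 -3.826 -2.676
endloop
endfacet
facet normal 0.668 -0.144 -0.730
outer loop
vertex -0.563 -3.587 -1.438
vertex -1.294 -4.637 -1.9
vertex -1.238 -2.776 -2.215
endloop
endfacet
facet normal -0.951 -0.145 0.273
outer loop
vertex -2.546 -0.561 2.448
vertex -2.546 0.411 2.963
vertex -2.976 0.058 1.28
endloop
endfacet
facet normal -0.000 -0.884 -0.468
outer loop
vertex -1.854 0.229 0.957
vertex -2.546 -0.561 2.448
vertex -2.976 0.058 1.28
endloop
endfacet
facet normal -0.951 -0.145 0.273
outer loop
vertex -2.976 0.058 1.28
vertex -2.546 0.411 2.963
vertex -2.976 1.03 1.795
endloop
endfacet
facet normal -0.310 0.445 -0.840
outer loop
vertex -2.976 1.03 1.795
vertex -1.854 0.229 0.957
vertex -2.976 0.058 1.28
endloop
endfacet
facet normal 0.310 -0.445 0.840
outer loop
vertex -2.546 -0.561 2.448
vertex -1.424 0.582 2.64
vertex -2.546 0.411 2.963
endloop
endfacet
facet normal -0.000 -0.884 -0.468
outer loop
vertex -1.424 -0.39 2.125
vertex -2.546 -0.561 2.448
vertex -1.854 0.229 0.957
endloop
endfacet
facet normal 0.310 -0.445 0.840
outer loop
vertex -1.424 -0.39 2.125
vertex -1.424 0.582 2.64
vertex -2.546 -0.561 2.448
endloop
endfacet
facet normal 0.000 0.884 0.468
outer loop
vertex -2.546 0.411 2.963
vertex -1.424 0.582 2.64
vertex -2.976 1.03 1.795
endloop
endfacet
facet normal -0.310 0.445 -0.840
outer loop
vertex -1.854 1.201 1.472
vertex -1.854 0.229 0.957
vertex -2.976 1.03 1.795
endloop
endfacet
facet normal 0.000 0.884 0.468
outer loop
vertex -2.976 1.03 1.795
vertex -1.424 0.582 2.64
vertex -1.854 1.201 1.472
endloop
endfacet
facet normal 0.951 0.145 -0.273
outer loop
vertex -1.854 1.201 1.472
vertex -1.424 -0.39 2.125
vertex -1.854 0.229 0.957
endloop
endfacet
facet normal 0.951 0.145 -0.273
outer loop
vertex -1.424 0.582 2.64
vertex -1.424 -0.39 2.125
vertex -1.854 1.201 1.472
endloop
endfacet
facet normal -0.176 -0.126 -0.976
outer loop
vertex -1.193 2.199 3.008
vertex -1.575 1.85 3.122
vertex -1.614 2.375 3.061
endloop
endfacet
facet normal 0.397 0.908 0.136
outer loop
vertex -1.193 2.199 3.008
vertex -1.614 2.375 3.061
vertex -1.325 2.03 4.518
endloop
endfacet
facet normal -0.176 -0.126 -0.976
outer loop
vertex -1.614 2.375 3.061
vertex -1.575 1.85 3.122
vertex -2.006 2.156 3.16
endloop
endfacet
facet normal -0.411 0.865 0.286
outer loop
vertex -1.614 2.375 3.061
vertex -2.006 2.156 3.16
vertex -1.325 2.03 4.518
endloop
endfacet
facet normal -0.175 -0.126 -0.976
outer loop
vertex -2.006 2.156 3.16
vertex -1.575 1.85 3.122
vertex -2.074 1.707 3.23
endloop
endfacet
facet normal -0.868 0.202 0.454
outer loop
vertex -2.006 2.156 3.16
vertex -2.074 1.707 3.23
vertex -1.325 2.03 4.518
endloop
endfacet
facet normal -0.175 -0.126 -0.976
outer loop
vertex -2.074 1.707 3.23
vertex -1.575 1.85 3.122
vertex -1.766 1.365 3.219
endloop
endfacet
facet normal -0.630 -0.584 0.513
outer loop
vertex -2.074 1.707 3.23
vertex -1.766 1.365 3.219
vertex -1.325 2.03 4.518
endloop
endfacet
facet normal -0.177 -0.125 -0.976
outer loop
vertex -1.766 1.365 3.219
vertex -1.575 1.85 3.122
vertex -1.315 1.389 3.134
endloop
endfacet
facet normal 0.127 -0.900 0.418
outer loop
vertex -1.766 1.365 3.219
vertex -1.315 1.389 3.134
vertex -1.325 2.03 4.518
endloop
endfacet
facet normal -0.175 -0.124 -0.977
outer loop
vertex -1.315 1.389 3.134
vertex -1.575 1.85 3.122
vertex -1.059 1.76 3.041
endloop
endfacet
facet normal 0.826 -0.509 0.242
outer loop
vertex -1.315 1.389 3.134
vertex -1.059 1.76 3.041
vertex -1.325 2.03 4.518
endloop
endfacet
facet normal -0.175 -0.127 -0.976
outer loop
vertex -1.059 1.76 3.041
vertex -1.575 1.85 3.122
vertex -1.193 2.199 3.008
endloop
endfacet
facet normal 0.947 0.298 0.116
outer loop
vertex -1.059 1.76 3.041
vertex -1.193 2.199 3.008
vertex -1.325 2.03 4.518
endloop
endfacet

endsolid


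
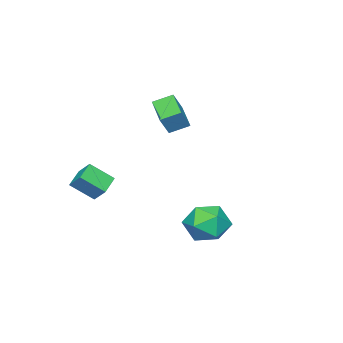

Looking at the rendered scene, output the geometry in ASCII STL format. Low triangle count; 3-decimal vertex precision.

solid 
facet normal -0.593 0.694 0.407
outer loop
vertex -2.043 -1.76 4.426
vertex -1.06 -0.544 3.785
vertex -2.739 -1.745 3.387
endloop
endfacet
facet normal -0.582 -0.720 0.379
outer loop
vertex -2.08 -2.516 2.935
vertex -2.043 -1.76 4.426
vertex -2.739 -1.745 3.387
endloop
endfacet
facet normal -0.593 0.694 0.407
outer loop
vertex -2.739 -1.745 3.387
vertex -1.06 -0.544 3.785
vertex -1.755 -0.529 2.747
endloop
endfacet
facet normal -0.556 0.012 -0.831
outer loop
vertex -1.755 -0.529 2.747
vertex -2.08 -2.516 2.935
vertex -2.739 -1.745 3.387
endloop
endfacet
facet normal 0.556 -0.012 0.831
outer loop
vertex -2.043 -1.76 4.426
vertex -0.401 -1.315 3.333
vertex -1.06 -0.544 3.785
endloop
endfacet
facet normal -0.582 -0.719 0.379
outer loop
vertex -1.385 -2.531 3.973
vertex -2.043 -1.76 4.426
vertex -2.08 -2.516 2.935
endloop
endfacet
facet normal 0.557 -0.013 0.831
outer loop
vertex -1.385 -2.531 3.973
vertex -0.401 -1.315 3.333
vertex -2.043 -1.76 4.426
endloop
endfacet
facet normal 0.582 0.720 -0.379
outer loop
vertex -1.06 -0.544 3.785
vertex -0.401 -1.315 3.333
vertex -1.755 -0.529 2.747
endloop
endfacet
facet normal -0.557 0.013 -0.830
outer loop
vertex -1.097 -1.3 2.294
vertex -2.08 -2.516 2.935
vertex -1.755 -0.529 2.747
endloop
endfacet
facet normal 0.582 0.719 -0.379
outer loop
vertex -1.755 -0.529 2.747
vertex -0.401 -1.315 3.333
vertex -1.097 -1.3 2.294
endloop
endfacet
facet normal 0.593 -0.694 -0.407
outer loop
vertex -1.097 -1.3 2.294
vertex -1.385 -2.531 3.973
vertex -2.08 -2.516 2.935
endloop
endfacet
facet normal 0.593 -0.694 -0.407
outer loop
vertex -0.401 -1.315 3.333
vertex -1.385 -2.531 3.973
vertex -1.097 -1.3 2.294
endloop
endfacet
facet normal -0.887 0.395 0.238
outer loop
vertex 1.175 3.332 -1.423
vertex 1.582 3.584 -0.324
vertex 1.702 4.387 -1.207
endloop
endfacet
facet normal -0.754 0.470 -0.459
outer loop
vertex 1.175 3.332 -1.423
vertex 1.702 4.387 -1.207
vertex 1.946 3.791 -2.218
endloop
endfacet
facet normal -0.653 -0.179 -0.736
outer loop
vertex 1.175 3.332 -1.423
vertex 1.946 3.791 -2.218
vertex 1.976 2.621 -1.96
endloop
endfacet
facet normal -0.724 -0.656 -0.211
outer loop
vertex 1.175 3.332 -1.423
vertex 1.976 2.621 -1.96
vertex 1.751 2.493 -0.79
endloop
endfacet
facet normal -0.869 -0.302 0.391
outer loop
vertex 1.175 3.332 -1.423
vertex 1.751 2.493 -0.79
vertex 1.582 3.584 -0.324
endloop
endfacet
facet normal -0.144 0.837 -0.528
outer loop
vertex 1.946 3.791 -2.218
vertex 1.702 4.387 -1.207
vertex 2.829 4.327 -1.61
endloop
endfacet
facet normal -0.361 0.714 0.600
outer loop
vertex 1.702 4.387 -1.207
vertex 1.582 3.584 -0.324
vertex 2.604 4.199 -0.44
endloop
endfacet
facet normal -0.333 -0.414 0.848
outer loop
vertex 1.582 3.584 -0.324
vertex 1.751 2.493 -0.79
vertex 2.634 3.029 -0.182
endloop
endfacet
facet normal -0.098 -0.987 -0.127
outer loop
vertex 1.751 2.493 -0.79
vertex 1.976 2.621 -1.96
vertex 2.878 2.433 -1.193
endloop
endfacet
facet normal 0.018 -0.215 -0.976
outer loop
vertex 1.976 2.621 -1.96
vertex 1.946 3.791 -2.218
vertex 2.998 3.236 -2.076
endloop
endfacet
facet normal 0.724 0.656 0.211
outer loop
vertex 3.405 3.488 -0.977
vertex 2.829 4.327 -1.61
vertex 2.604 4.199 -0.44
endloop
endfacet
facet normal 0.653 0.179 0.736
outer loop
vertex 3.405 3.488 -0.977
vertex 2.604 4.199 -0.44
vertex 2.634 3.029 -0.182
endloop
endfacet
facet normal 0.754 -0.470 0.459
outer loop
vertex 3.405 3.488 -0.977
vertex 2.634 3.029 -0.182
vertex 2.878 2.433 -1.193
endloop
endfacet
facet normal 0.887 -0.395 -0.238
outer loop
vertex 3.405 3.488 -0.977
vertex 2.878 2.433 -1.193
vertex 2.998 3.236 -2.076
endloop
endfacet
facet normal 0.869 0.302 -0.391
outer loop
vertex 3.405 3.488 -0.977
vertex 2.998 3.236 -2.076
vertex 2.829 4.327 -1.61
endloop
endfacet
facet normal 0.098 0.987 0.127
outer loop
vertex 2.604 4.199 -0.44
vertex 2.829 4.327 -1.61
vertex 1.702 4.387 -1.207
endloop
endfacet
facet normal -0.018 0.215 0.976
outer loop
vertex 2.634 3.029 -0.182
vertex 2.604 4.199 -0.44
vertex 1.582 3.584 -0.324
endloop
endfacet
facet normal 0.144 -0.837 0.528
outer loop
vertex 2.878 2.433 -1.193
vertex 2.634 3.029 -0.182
vertex 1.751 2.493 -0.79
endloop
endfacet
facet normal 0.361 -0.714 -0.600
outer loop
vertex 2.998 3.236 -2.076
vertex 2.878 2.433 -1.193
vertex 1.976 2.621 -1.96
endloop
endfacet
facet normal 0.333 0.414 -0.848
outer loop
vertex 2.829 4.327 -1.61
vertex 2.998 3.236 -2.076
vertex 1.946 3.791 -2.218
endloop
endfacet
facet normal -0.888 -0.247 0.388
outer loop
vertex 3.218 -2.604 1.327
vertex 2.561 -1.666 0.422
vertex 3.12 -3.344 0.632
endloop
endfacet
facet normal 0.450 -0.642 0.620
outer loop
vertex 4.159 -3.054 0.178
vertex 3.218 -2.604 1.327
vertex 3.12 -3.344 0.632
endloop
endfacet
facet normal -0.888 -0.247 0.388
outer loop
vertex 3.12 -3.344 0.632
vertex 2.561 -1.666 0.422
vertex 2.463 -2.406 -0.274
endloop
endfacet
facet normal -0.095 -0.725 -0.682
outer loop
vertex 2.463 -2.406 -0.274
vertex 4.159 -3.054 0.178
vertex 3.12 -3.344 0.632
endloop
endfacet
facet normal 0.096 0.725 0.682
outer loop
vertex 3.218 -2.604 1.327
vertex 3.6 -1.376 -0.032
vertex 2.561 -1.666 0.422
endloop
endfacet
facet normal 0.450 -0.643 0.620
outer loop
vertex 4.257 -2.314 0.874
vertex 3.218 -2.604 1.327
vertex 4.159 -3.054 0.178
endloop
endfacet
facet normal 0.095 0.725 0.682
outer loop
vertex 4.257 -2.314 0.874
vertex 3.6 -1.376 -0.032
vertex 3.218 -2.604 1.327
endloop
endfacet
facet normal -0.450 0.643 -0.620
outer loop
vertex 2.561 -1.666 0.422
vertex 3.6 -1.376 -0.032
vertex 2.463 -2.406 -0.274
endloop
endfacet
facet normal -0.095 -0.725 -0.682
outer loop
vertex 3.502 -2.116 -0.727
vertex 4.159 -3.054 0.178
vertex 2.463 -2.406 -0.274
endloop
endfacet
facet normal -0.450 0.642 -0.621
outer loop
vertex 2.463 -2.406 -0.274
vertex 3.6 -1.376 -0.032
vertex 3.502 -2.116 -0.727
endloop
endfacet
facet normal 0.888 0.247 -0.388
outer loop
vertex 3.502 -2.116 -0.727
vertex 4.257 -2.314 0.874
vertex 4.159 -3.054 0.178
endloop
endfacet
facet normal 0.888 0.247 -0.388
outer loop
vertex 3.6 -1.376 -0.032
vertex 4.257 -2.314 0.874
vertex 3.502 -2.116 -0.727
endloop
endfacet

endsolid


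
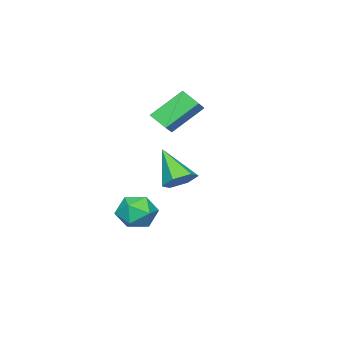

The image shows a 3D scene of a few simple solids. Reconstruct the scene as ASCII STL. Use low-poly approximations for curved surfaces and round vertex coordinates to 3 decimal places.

solid 
facet normal 0.250 0.627 -0.738
outer loop
vertex 3.487 3.708 1.669
vertex 2.87 4.192 1.871
vertex 3.598 4.3 2.21
endloop
endfacet
facet normal 0.815 -0.467 0.344
outer loop
vertex 3.487 3.708 1.669
vertex 3.598 4.3 2.21
vertex 2.39 2.988 3.289
endloop
endfacet
facet normal 0.250 0.627 -0.737
outer loop
vertex 3.598 4.3 2.21
vertex 2.87 4.192 1.871
vertex 2.98 4.784 2.412
endloop
endfacet
facet normal 0.475 0.255 0.842
outer loop
vertex 3.598 4.3 2.21
vertex 2.98 4.784 2.412
vertex 2.39 2.988 3.289
endloop
endfacet
facet normal 0.251 0.627 -0.737
outer loop
vertex 2.98 4.784 2.412
vertex 2.87 4.192 1.871
vertex 2.253 4.676 2.073
endloop
endfacet
facet normal -0.425 0.506 0.750
outer loop
vertex 2.98 4.784 2.412
vertex 2.253 4.676 2.073
vertex 2.39 2.988 3.289
endloop
endfacet
facet normal 0.249 0.626 -0.739
outer loop
vertex 2.253 4.676 2.073
vertex 2.87 4.192 1.871
vertex 2.142 4.083 1.533
endloop
endfacet
facet normal -0.986 0.037 0.162
outer loop
vertex 2.253 4.676 2.073
vertex 2.142 4.083 1.533
vertex 2.39 2.988 3.289
endloop
endfacet
facet normal 0.249 0.626 -0.739
outer loop
vertex 2.142 4.083 1.533
vertex 2.87 4.192 1.871
vertex 2.759 3.599 1.331
endloop
endfacet
facet normal -0.647 -0.685 -0.336
outer loop
vertex 2.142 4.083 1.533
vertex 2.759 3.599 1.331
vertex 2.39 2.988 3.289
endloop
endfacet
facet normal 0.249 0.626 -0.739
outer loop
vertex 2.759 3.599 1.331
vertex 2.87 4.192 1.871
vertex 3.487 3.708 1.669
endloop
endfacet
facet normal 0.254 -0.936 -0.244
outer loop
vertex 2.759 3.599 1.331
vertex 3.487 3.708 1.669
vertex 2.39 2.988 3.289
endloop
endfacet
facet normal -0.528 -0.763 0.372
outer loop
vertex 0.044 0.464 -0.926
vertex 0.597 -0.19 -1.482
vertex 0.898 0.061 -0.54
endloop
endfacet
facet normal -0.488 -0.227 0.843
outer loop
vertex 0.044 0.464 -0.926
vertex 0.898 0.061 -0.54
vertex 0.689 1.049 -0.395
endloop
endfacet
facet normal -0.765 0.356 0.537
outer loop
vertex 0.044 0.464 -0.926
vertex 0.689 1.049 -0.395
vertex 0.258 1.408 -1.246
endloop
endfacet
facet normal -0.976 0.180 -0.121
outer loop
vertex 0.044 0.464 -0.926
vertex 0.258 1.408 -1.246
vertex 0.2 0.643 -1.918
endloop
endfacet
facet normal -0.830 -0.512 -0.223
outer loop
vertex 0.044 0.464 -0.926
vertex 0.2 0.643 -1.918
vertex 0.597 -0.19 -1.482
endloop
endfacet
facet normal 0.202 -0.100 0.974
outer loop
vertex 0.689 1.049 -0.395
vertex 0.898 0.061 -0.54
vertex 1.64 0.757 -0.622
endloop
endfacet
facet normal 0.138 -0.967 0.214
outer loop
vertex 0.898 0.061 -0.54
vertex 0.597 -0.19 -1.482
vertex 1.582 -0.008 -1.294
endloop
endfacet
facet normal -0.351 -0.560 -0.750
outer loop
vertex 0.597 -0.19 -1.482
vertex 0.2 0.643 -1.918
vertex 1.151 0.351 -2.145
endloop
endfacet
facet normal -0.588 0.558 -0.585
outer loop
vertex 0.2 0.643 -1.918
vertex 0.258 1.408 -1.246
vertex 0.942 1.339 -2.0
endloop
endfacet
facet normal -0.247 0.842 0.480
outer loop
vertex 0.258 1.408 -1.246
vertex 0.689 1.049 -0.395
vertex 1.243 1.59 -1.058
endloop
endfacet
facet normal 0.976 -0.180 0.121
outer loop
vertex 1.796 0.936 -1.614
vertex 1.64 0.757 -0.622
vertex 1.582 -0.008 -1.294
endloop
endfacet
facet normal 0.765 -0.356 -0.537
outer loop
vertex 1.796 0.936 -1.614
vertex 1.582 -0.008 -1.294
vertex 1.151 0.351 -2.145
endloop
endfacet
facet normal 0.488 0.227 -0.843
outer loop
vertex 1.796 0.936 -1.614
vertex 1.151 0.351 -2.145
vertex 0.942 1.339 -2.0
endloop
endfacet
facet normal 0.528 0.763 -0.372
outer loop
vertex 1.796 0.936 -1.614
vertex 0.942 1.339 -2.0
vertex 1.243 1.59 -1.058
endloop
endfacet
facet normal 0.830 0.512 0.223
outer loop
vertex 1.796 0.936 -1.614
vertex 1.243 1.59 -1.058
vertex 1.64 0.757 -0.622
endloop
endfacet
facet normal 0.588 -0.558 0.585
outer loop
vertex 1.582 -0.008 -1.294
vertex 1.64 0.757 -0.622
vertex 0.898 0.061 -0.54
endloop
endfacet
facet normal 0.247 -0.842 -0.480
outer loop
vertex 1.151 0.351 -2.145
vertex 1.582 -0.008 -1.294
vertex 0.597 -0.19 -1.482
endloop
endfacet
facet normal -0.202 0.100 -0.974
outer loop
vertex 0.942 1.339 -2.0
vertex 1.151 0.351 -2.145
vertex 0.2 0.643 -1.918
endloop
endfacet
facet normal -0.138 0.967 -0.214
outer loop
vertex 1.243 1.59 -1.058
vertex 0.942 1.339 -2.0
vertex 0.258 1.408 -1.246
endloop
endfacet
facet normal 0.351 0.560 0.750
outer loop
vertex 1.64 0.757 -0.622
vertex 1.243 1.59 -1.058
vertex 0.689 1.049 -0.395
endloop
endfacet
facet normal -0.560 0.492 0.667
outer loop
vertex -2.487 0.847 5.009
vertex -2.415 1.726 4.421
vertex -3.445 0.539 4.432
endloop
endfacet
facet normal -0.068 -0.829 0.555
outer loop
vertex -2.325 -0.446 3.099
vertex -2.487 0.847 5.009
vertex -3.445 0.539 4.432
endloop
endfacet
facet normal -0.561 0.493 0.666
outer loop
vertex -3.445 0.539 4.432
vertex -2.415 1.726 4.421
vertex -3.373 1.417 3.843
endloop
endfacet
facet normal -0.826 -0.266 -0.497
outer loop
vertex -3.373 1.417 3.843
vertex -2.325 -0.446 3.099
vertex -3.445 0.539 4.432
endloop
endfacet
facet normal 0.826 0.265 0.498
outer loop
vertex -2.487 0.847 5.009
vertex -1.295 0.741 3.088
vertex -2.415 1.726 4.421
endloop
endfacet
facet normal -0.068 -0.829 0.555
outer loop
vertex -1.367 -0.137 3.677
vertex -2.487 0.847 5.009
vertex -2.325 -0.446 3.099
endloop
endfacet
facet normal 0.826 0.266 0.498
outer loop
vertex -1.367 -0.137 3.677
vertex -1.295 0.741 3.088
vertex -2.487 0.847 5.009
endloop
endfacet
facet normal 0.068 0.829 -0.555
outer loop
vertex -2.415 1.726 4.421
vertex -1.295 0.741 3.088
vertex -3.373 1.417 3.843
endloop
endfacet
facet normal -0.826 -0.266 -0.498
outer loop
vertex -2.253 0.433 2.511
vertex -2.325 -0.446 3.099
vertex -3.373 1.417 3.843
endloop
endfacet
facet normal 0.068 0.829 -0.555
outer loop
vertex -3.373 1.417 3.843
vertex -1.295 0.741 3.088
vertex -2.253 0.433 2.511
endloop
endfacet
facet normal 0.561 -0.492 -0.666
outer loop
vertex -2.253 0.433 2.511
vertex -1.367 -0.137 3.677
vertex -2.325 -0.446 3.099
endloop
endfacet
facet normal 0.560 -0.493 -0.666
outer loop
vertex -1.295 0.741 3.088
vertex -1.367 -0.137 3.677
vertex -2.253 0.433 2.511
endloop
endfacet

endsolid


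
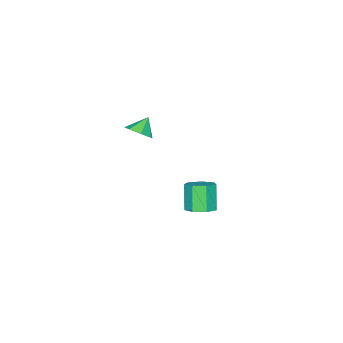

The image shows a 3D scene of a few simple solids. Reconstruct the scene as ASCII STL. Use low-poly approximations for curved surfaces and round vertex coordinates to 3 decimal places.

solid 
facet normal 0.369 0.309 -0.877
outer loop
vertex -2.722 -2.866 -3.757
vertex -3.309 -2.296 -3.803
vertex -2.563 -2.236 -3.468
endloop
endfacet
facet normal 0.902 -0.346 0.257
outer loop
vertex -2.722 -2.866 -3.757
vertex -2.563 -2.236 -3.468
vertex -3.304 -3.355 -2.372
endloop
endfacet
facet normal 0.902 -0.346 0.257
outer loop
vertex -3.304 -3.355 -2.372
vertex -2.563 -2.236 -3.468
vertex -3.145 -2.724 -2.082
endloop
endfacet
facet normal -0.369 -0.310 0.876
outer loop
vertex -3.304 -3.355 -2.372
vertex -3.145 -2.724 -2.082
vertex -3.891 -2.784 -2.417
endloop
endfacet
facet normal 0.369 0.309 -0.877
outer loop
vertex -2.563 -2.236 -3.468
vertex -3.309 -2.296 -3.803
vertex -2.966 -1.651 -3.431
endloop
endfacet
facet normal 0.737 0.478 0.478
outer loop
vertex -2.563 -2.236 -3.468
vertex -2.966 -1.651 -3.431
vertex -3.145 -2.724 -2.082
endloop
endfacet
facet normal 0.737 0.478 0.478
outer loop
vertex -3.145 -2.724 -2.082
vertex -2.966 -1.651 -3.431
vertex -3.548 -2.139 -2.046
endloop
endfacet
facet normal -0.369 -0.308 0.877
outer loop
vertex -3.145 -2.724 -2.082
vertex -3.548 -2.139 -2.046
vertex -3.891 -2.784 -2.417
endloop
endfacet
facet normal 0.369 0.309 -0.876
outer loop
vertex -2.966 -1.651 -3.431
vertex -3.309 -2.296 -3.803
vertex -3.627 -1.551 -3.674
endloop
endfacet
facet normal 0.018 0.941 0.339
outer loop
vertex -2.966 -1.651 -3.431
vertex -3.627 -1.551 -3.674
vertex -3.548 -2.139 -2.046
endloop
endfacet
facet normal 0.018 0.941 0.339
outer loop
vertex -3.548 -2.139 -2.046
vertex -3.627 -1.551 -3.674
vertex -4.209 -2.039 -2.289
endloop
endfacet
facet normal -0.369 -0.308 0.877
outer loop
vertex -3.548 -2.139 -2.046
vertex -4.209 -2.039 -2.289
vertex -3.891 -2.784 -2.417
endloop
endfacet
facet normal 0.368 0.309 -0.877
outer loop
vertex -3.627 -1.551 -3.674
vertex -3.309 -2.296 -3.803
vertex -4.049 -2.013 -4.014
endloop
endfacet
facet normal -0.716 0.696 -0.056
outer loop
vertex -3.627 -1.551 -3.674
vertex -4.049 -2.013 -4.014
vertex -4.209 -2.039 -2.289
endloop
endfacet
facet normal -0.716 0.696 -0.056
outer loop
vertex -4.209 -2.039 -2.289
vertex -4.049 -2.013 -4.014
vertex -4.631 -2.501 -2.629
endloop
endfacet
facet normal -0.369 -0.308 0.877
outer loop
vertex -4.209 -2.039 -2.289
vertex -4.631 -2.501 -2.629
vertex -3.891 -2.784 -2.417
endloop
endfacet
facet normal 0.368 0.310 -0.877
outer loop
vertex -4.049 -2.013 -4.014
vertex -3.309 -2.296 -3.803
vertex -3.913 -2.687 -4.195
endloop
endfacet
facet normal -0.910 -0.074 -0.408
outer loop
vertex -4.049 -2.013 -4.014
vertex -3.913 -2.687 -4.195
vertex -4.631 -2.501 -2.629
endloop
endfacet
facet normal -0.910 -0.072 -0.409
outer loop
vertex -4.631 -2.501 -2.629
vertex -3.913 -2.687 -4.195
vertex -4.496 -3.176 -2.81
endloop
endfacet
facet normal -0.369 -0.309 0.877
outer loop
vertex -4.631 -2.501 -2.629
vertex -4.496 -3.176 -2.81
vertex -3.891 -2.784 -2.417
endloop
endfacet
facet normal 0.369 0.308 -0.877
outer loop
vertex -3.913 -2.687 -4.195
vertex -3.309 -2.296 -3.803
vertex -3.323 -3.067 -4.08
endloop
endfacet
facet normal -0.418 -0.787 -0.454
outer loop
vertex -3.913 -2.687 -4.195
vertex -3.323 -3.067 -4.08
vertex -4.496 -3.176 -2.81
endloop
endfacet
facet normal -0.418 -0.787 -0.454
outer loop
vertex -4.496 -3.176 -2.81
vertex -3.323 -3.067 -4.08
vertex -3.905 -3.556 -2.695
endloop
endfacet
facet normal -0.369 -0.309 0.877
outer loop
vertex -4.496 -3.176 -2.81
vertex -3.905 -3.556 -2.695
vertex -3.891 -2.784 -2.417
endloop
endfacet
facet normal 0.368 0.308 -0.877
outer loop
vertex -3.323 -3.067 -4.08
vertex -3.309 -2.296 -3.803
vertex -2.722 -2.866 -3.757
endloop
endfacet
facet normal 0.388 -0.908 -0.157
outer loop
vertex -3.323 -3.067 -4.08
vertex -2.722 -2.866 -3.757
vertex -3.905 -3.556 -2.695
endloop
endfacet
facet normal 0.388 -0.908 -0.157
outer loop
vertex -3.905 -3.556 -2.695
vertex -2.722 -2.866 -3.757
vertex -3.304 -3.355 -2.372
endloop
endfacet
facet normal -0.368 -0.309 0.877
outer loop
vertex -3.905 -3.556 -2.695
vertex -3.304 -3.355 -2.372
vertex -3.891 -2.784 -2.417
endloop
endfacet
facet normal 0.687 -0.001 -0.727
outer loop
vertex 0.298 -3.068 3.63
vertex -0.123 -3.56 3.233
vertex -0.14 -2.801 3.216
endloop
endfacet
facet normal -0.141 0.757 0.638
outer loop
vertex 0.298 -3.068 3.63
vertex -0.14 -2.801 3.216
vertex -0.817 -3.56 3.967
endloop
endfacet
facet normal 0.686 -0.001 -0.728
outer loop
vertex -0.14 -2.801 3.216
vertex -0.123 -3.56 3.233
vertex -0.566 -3.105 2.815
endloop
endfacet
facet normal -0.662 0.735 0.146
outer loop
vertex -0.14 -2.801 3.216
vertex -0.566 -3.105 2.815
vertex -0.817 -3.56 3.967
endloop
endfacet
facet normal 0.686 0.000 -0.727
outer loop
vertex -0.566 -3.105 2.815
vertex -0.123 -3.56 3.233
vertex -0.658 -3.753 2.728
endloop
endfacet
facet normal -0.976 0.159 -0.150
outer loop
vertex -0.566 -3.105 2.815
vertex -0.658 -3.753 2.728
vertex -0.817 -3.56 3.967
endloop
endfacet
facet normal 0.687 -0.002 -0.727
outer loop
vertex -0.658 -3.753 2.728
vertex -0.123 -3.56 3.233
vertex -0.348 -4.255 3.022
endloop
endfacet
facet normal -0.844 -0.536 -0.025
outer loop
vertex -0.658 -3.753 2.728
vertex -0.348 -4.255 3.022
vertex -0.817 -3.56 3.967
endloop
endfacet
facet normal 0.686 -0.001 -0.728
outer loop
vertex -0.348 -4.255 3.022
vertex -0.123 -3.56 3.233
vertex 0.132 -4.234 3.474
endloop
endfacet
facet normal -0.366 -0.827 0.427
outer loop
vertex -0.348 -4.255 3.022
vertex 0.132 -4.234 3.474
vertex -0.817 -3.56 3.967
endloop
endfacet
facet normal 0.687 -0.000 -0.727
outer loop
vertex 0.132 -4.234 3.474
vertex -0.123 -3.56 3.233
vertex 0.419 -3.706 3.745
endloop
endfacet
facet normal 0.097 -0.496 0.863
outer loop
vertex 0.132 -4.234 3.474
vertex 0.419 -3.706 3.745
vertex -0.817 -3.56 3.967
endloop
endfacet
facet normal 0.687 -0.001 -0.727
outer loop
vertex 0.419 -3.706 3.745
vertex -0.123 -3.56 3.233
vertex 0.298 -3.068 3.63
endloop
endfacet
facet normal 0.197 0.210 0.958
outer loop
vertex 0.419 -3.706 3.745
vertex 0.298 -3.068 3.63
vertex -0.817 -3.56 3.967
endloop
endfacet

endsolid


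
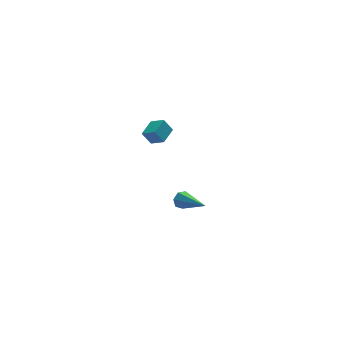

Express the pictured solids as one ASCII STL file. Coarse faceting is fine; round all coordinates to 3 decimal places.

solid 
facet normal -0.503 0.718 -0.482
outer loop
vertex -1.727 4.053 -3.242
vertex -0.876 4.836 -2.964
vertex -1.262 3.834 -4.053
endloop
endfacet
facet normal -0.716 -0.658 -0.233
outer loop
vertex -0.764 3.124 -3.576
vertex -1.727 4.053 -3.242
vertex -1.262 3.834 -4.053
endloop
endfacet
facet normal -0.503 0.717 -0.482
outer loop
vertex -1.262 3.834 -4.053
vertex -0.876 4.836 -2.964
vertex -0.41 4.618 -3.775
endloop
endfacet
facet normal 0.485 -0.227 -0.845
outer loop
vertex -0.41 4.618 -3.775
vertex -0.764 3.124 -3.576
vertex -1.262 3.834 -4.053
endloop
endfacet
facet normal -0.485 0.227 0.845
outer loop
vertex -1.727 4.053 -3.242
vertex -0.378 4.126 -2.487
vertex -0.876 4.836 -2.964
endloop
endfacet
facet normal -0.716 -0.658 -0.235
outer loop
vertex -1.23 3.342 -2.765
vertex -1.727 4.053 -3.242
vertex -0.764 3.124 -3.576
endloop
endfacet
facet normal -0.485 0.228 0.844
outer loop
vertex -1.23 3.342 -2.765
vertex -0.378 4.126 -2.487
vertex -1.727 4.053 -3.242
endloop
endfacet
facet normal 0.715 0.659 0.234
outer loop
vertex -0.876 4.836 -2.964
vertex -0.378 4.126 -2.487
vertex -0.41 4.618 -3.775
endloop
endfacet
facet normal 0.485 -0.227 -0.844
outer loop
vertex 0.087 3.907 -3.298
vertex -0.764 3.124 -3.576
vertex -0.41 4.618 -3.775
endloop
endfacet
facet normal 0.717 0.657 0.233
outer loop
vertex -0.41 4.618 -3.775
vertex -0.378 4.126 -2.487
vertex 0.087 3.907 -3.298
endloop
endfacet
facet normal 0.503 -0.718 0.482
outer loop
vertex 0.087 3.907 -3.298
vertex -1.23 3.342 -2.765
vertex -0.764 3.124 -3.576
endloop
endfacet
facet normal 0.503 -0.717 0.482
outer loop
vertex -0.378 4.126 -2.487
vertex -1.23 3.342 -2.765
vertex 0.087 3.907 -3.298
endloop
endfacet
facet normal -0.270 0.897 -0.351
outer loop
vertex -1.55 -2.492 -4.531
vertex -1.939 -2.442 -4.104
vertex -1.383 -2.276 -4.107
endloop
endfacet
facet normal 0.943 -0.113 -0.314
outer loop
vertex -1.55 -2.492 -4.531
vertex -1.383 -2.276 -4.107
vertex -1.381 -4.298 -3.376
endloop
endfacet
facet normal -0.269 0.896 -0.352
outer loop
vertex -1.383 -2.276 -4.107
vertex -1.939 -2.442 -4.104
vertex -1.636 -2.185 -3.682
endloop
endfacet
facet normal 0.862 0.173 0.476
outer loop
vertex -1.383 -2.276 -4.107
vertex -1.636 -2.185 -3.682
vertex -1.381 -4.298 -3.376
endloop
endfacet
facet normal -0.271 0.896 -0.351
outer loop
vertex -1.636 -2.185 -3.682
vertex -1.939 -2.442 -4.104
vertex -2.116 -2.288 -3.574
endloop
endfacet
facet normal 0.183 0.163 0.970
outer loop
vertex -1.636 -2.185 -3.682
vertex -2.116 -2.288 -3.574
vertex -1.381 -4.298 -3.376
endloop
endfacet
facet normal -0.269 0.897 -0.350
outer loop
vertex -2.116 -2.288 -3.574
vertex -1.939 -2.442 -4.104
vertex -2.464 -2.506 -3.865
endloop
endfacet
facet normal -0.585 -0.135 0.800
outer loop
vertex -2.116 -2.288 -3.574
vertex -2.464 -2.506 -3.865
vertex -1.381 -4.298 -3.376
endloop
endfacet
facet normal -0.270 0.896 -0.353
outer loop
vertex -2.464 -2.506 -3.865
vertex -1.939 -2.442 -4.104
vertex -2.416 -2.677 -4.336
endloop
endfacet
facet normal -0.863 -0.496 0.092
outer loop
vertex -2.464 -2.506 -3.865
vertex -2.416 -2.677 -4.336
vertex -1.381 -4.298 -3.376
endloop
endfacet
facet normal -0.271 0.896 -0.351
outer loop
vertex -2.416 -2.677 -4.336
vertex -1.939 -2.442 -4.104
vertex -2.009 -2.67 -4.632
endloop
endfacet
facet normal -0.440 -0.649 -0.621
outer loop
vertex -2.416 -2.677 -4.336
vertex -2.009 -2.67 -4.632
vertex -1.381 -4.298 -3.376
endloop
endfacet
facet normal -0.270 0.896 -0.351
outer loop
vertex -2.009 -2.67 -4.632
vertex -1.939 -2.442 -4.104
vertex -1.55 -2.492 -4.531
endloop
endfacet
facet normal 0.362 -0.478 -0.800
outer loop
vertex -2.009 -2.67 -4.632
vertex -1.55 -2.492 -4.531
vertex -1.381 -4.298 -3.376
endloop
endfacet

endsolid


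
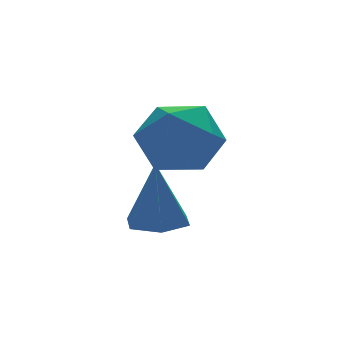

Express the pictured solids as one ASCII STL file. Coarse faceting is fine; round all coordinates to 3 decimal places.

solid 
facet normal 0.343 0.779 -0.525
outer loop
vertex 1.129 2.907 0.262
vertex 0.324 3.66 0.854
vertex 1.468 3.474 1.325
endloop
endfacet
facet normal 0.855 0.292 -0.429
outer loop
vertex 1.129 2.907 0.262
vertex 1.468 3.474 1.325
vertex 1.778 2.278 1.128
endloop
endfacet
facet normal 0.629 -0.325 -0.707
outer loop
vertex 1.129 2.907 0.262
vertex 1.778 2.278 1.128
vertex 0.825 1.724 0.535
endloop
endfacet
facet normal -0.025 -0.219 -0.975
outer loop
vertex 1.129 2.907 0.262
vertex 0.825 1.724 0.535
vertex -0.073 2.578 0.366
endloop
endfacet
facet normal -0.201 0.463 -0.863
outer loop
vertex 1.129 2.907 0.262
vertex -0.073 2.578 0.366
vertex 0.324 3.66 0.854
endloop
endfacet
facet normal 0.941 0.199 0.274
outer loop
vertex 1.778 2.278 1.128
vertex 1.468 3.474 1.325
vertex 1.373 2.642 2.254
endloop
endfacet
facet normal 0.112 0.987 0.118
outer loop
vertex 1.468 3.474 1.325
vertex 0.324 3.66 0.854
vertex 0.475 3.496 2.085
endloop
endfacet
facet normal -0.768 0.475 -0.430
outer loop
vertex 0.324 3.66 0.854
vertex -0.073 2.578 0.366
vertex -0.478 2.942 1.492
endloop
endfacet
facet normal -0.482 -0.628 -0.611
outer loop
vertex -0.073 2.578 0.366
vertex 0.825 1.724 0.535
vertex -0.168 1.746 1.295
endloop
endfacet
facet normal 0.575 -0.799 -0.177
outer loop
vertex 0.825 1.724 0.535
vertex 1.778 2.278 1.128
vertex 0.976 1.56 1.766
endloop
endfacet
facet normal 0.025 0.219 0.975
outer loop
vertex 0.171 2.313 2.358
vertex 1.373 2.642 2.254
vertex 0.475 3.496 2.085
endloop
endfacet
facet normal -0.629 0.325 0.707
outer loop
vertex 0.171 2.313 2.358
vertex 0.475 3.496 2.085
vertex -0.478 2.942 1.492
endloop
endfacet
facet normal -0.855 -0.292 0.429
outer loop
vertex 0.171 2.313 2.358
vertex -0.478 2.942 1.492
vertex -0.168 1.746 1.295
endloop
endfacet
facet normal -0.343 -0.779 0.525
outer loop
vertex 0.171 2.313 2.358
vertex -0.168 1.746 1.295
vertex 0.976 1.56 1.766
endloop
endfacet
facet normal 0.201 -0.463 0.863
outer loop
vertex 0.171 2.313 2.358
vertex 0.976 1.56 1.766
vertex 1.373 2.642 2.254
endloop
endfacet
facet normal 0.482 0.628 0.611
outer loop
vertex 0.475 3.496 2.085
vertex 1.373 2.642 2.254
vertex 1.468 3.474 1.325
endloop
endfacet
facet normal -0.575 0.799 0.177
outer loop
vertex -0.478 2.942 1.492
vertex 0.475 3.496 2.085
vertex 0.324 3.66 0.854
endloop
endfacet
facet normal -0.941 -0.199 -0.274
outer loop
vertex -0.168 1.746 1.295
vertex -0.478 2.942 1.492
vertex -0.073 2.578 0.366
endloop
endfacet
facet normal -0.112 -0.987 -0.118
outer loop
vertex 0.976 1.56 1.766
vertex -0.168 1.746 1.295
vertex 0.825 1.724 0.535
endloop
endfacet
facet normal 0.768 -0.475 0.430
outer loop
vertex 1.373 2.642 2.254
vertex 0.976 1.56 1.766
vertex 1.778 2.278 1.128
endloop
endfacet
facet normal -0.001 -0.076 -0.997
outer loop
vertex 1.12 3.165 -1.762
vertex 0.259 3.043 -1.752
vertex 0.583 3.848 -1.814
endloop
endfacet
facet normal 0.737 0.603 0.305
outer loop
vertex 1.12 3.165 -1.762
vertex 0.583 3.848 -1.814
vertex 0.261 3.197 0.252
endloop
endfacet
facet normal -0.001 -0.077 -0.997
outer loop
vertex 0.583 3.848 -1.814
vertex 0.259 3.043 -1.752
vertex -0.278 3.725 -1.804
endloop
endfacet
facet normal -0.133 0.951 0.279
outer loop
vertex 0.583 3.848 -1.814
vertex -0.278 3.725 -1.804
vertex 0.261 3.197 0.252
endloop
endfacet
facet normal -0.001 -0.077 -0.997
outer loop
vertex -0.278 3.725 -1.804
vertex 0.259 3.043 -1.752
vertex -0.602 2.921 -1.742
endloop
endfacet
facet normal -0.869 0.375 0.324
outer loop
vertex -0.278 3.725 -1.804
vertex -0.602 2.921 -1.742
vertex 0.261 3.197 0.252
endloop
endfacet
facet normal -0.001 -0.076 -0.997
outer loop
vertex -0.602 2.921 -1.742
vertex 0.259 3.043 -1.752
vertex -0.066 2.238 -1.69
endloop
endfacet
facet normal -0.737 -0.548 0.395
outer loop
vertex -0.602 2.921 -1.742
vertex -0.066 2.238 -1.69
vertex 0.261 3.197 0.252
endloop
endfacet
facet normal -0.001 -0.076 -0.997
outer loop
vertex -0.066 2.238 -1.69
vertex 0.259 3.043 -1.752
vertex 0.796 2.36 -1.7
endloop
endfacet
facet normal 0.132 -0.897 0.421
outer loop
vertex -0.066 2.238 -1.69
vertex 0.796 2.36 -1.7
vertex 0.261 3.197 0.252
endloop
endfacet
facet normal -0.001 -0.076 -0.997
outer loop
vertex 0.796 2.36 -1.7
vertex 0.259 3.043 -1.752
vertex 1.12 3.165 -1.762
endloop
endfacet
facet normal 0.869 -0.321 0.376
outer loop
vertex 0.796 2.36 -1.7
vertex 1.12 3.165 -1.762
vertex 0.261 3.197 0.252
endloop
endfacet

endsolid


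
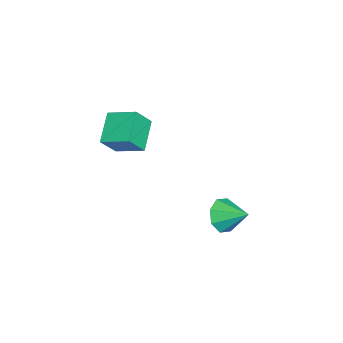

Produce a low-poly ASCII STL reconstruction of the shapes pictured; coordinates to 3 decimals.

solid 
facet normal -0.336 -0.816 -0.470
outer loop
vertex 3.348 1.607 0.084
vertex 2.889 2.213 -0.639
vertex 3.833 1.765 -0.537
endloop
endfacet
facet normal 0.793 -0.045 0.608
outer loop
vertex 3.348 1.607 0.084
vertex 3.833 1.765 -0.537
vertex 3.431 3.527 0.119
endloop
endfacet
facet normal -0.336 -0.816 -0.471
outer loop
vertex 3.833 1.765 -0.537
vertex 2.889 2.213 -0.639
vertex 3.765 2.186 -1.218
endloop
endfacet
facet normal 0.977 0.211 0.033
outer loop
vertex 3.833 1.765 -0.537
vertex 3.765 2.186 -1.218
vertex 3.431 3.527 0.119
endloop
endfacet
facet normal -0.336 -0.816 -0.471
outer loop
vertex 3.765 2.186 -1.218
vertex 2.889 2.213 -0.639
vertex 3.184 2.623 -1.56
endloop
endfacet
facet normal 0.690 0.590 -0.419
outer loop
vertex 3.765 2.186 -1.218
vertex 3.184 2.623 -1.56
vertex 3.431 3.527 0.119
endloop
endfacet
facet normal -0.337 -0.815 -0.471
outer loop
vertex 3.184 2.623 -1.56
vertex 2.889 2.213 -0.639
vertex 2.43 2.82 -1.362
endloop
endfacet
facet normal 0.100 0.870 -0.483
outer loop
vertex 3.184 2.623 -1.56
vertex 2.43 2.82 -1.362
vertex 3.431 3.527 0.119
endloop
endfacet
facet normal -0.337 -0.815 -0.471
outer loop
vertex 2.43 2.82 -1.362
vertex 2.889 2.213 -0.639
vertex 1.945 2.662 -0.741
endloop
endfacet
facet normal -0.445 0.887 -0.122
outer loop
vertex 2.43 2.82 -1.362
vertex 1.945 2.662 -0.741
vertex 3.431 3.527 0.119
endloop
endfacet
facet normal -0.337 -0.816 -0.470
outer loop
vertex 1.945 2.662 -0.741
vertex 2.889 2.213 -0.639
vertex 2.014 2.241 -0.06
endloop
endfacet
facet normal -0.630 0.631 0.454
outer loop
vertex 1.945 2.662 -0.741
vertex 2.014 2.241 -0.06
vertex 3.431 3.527 0.119
endloop
endfacet
facet normal -0.338 -0.815 -0.471
outer loop
vertex 2.014 2.241 -0.06
vertex 2.889 2.213 -0.639
vertex 2.595 1.803 0.282
endloop
endfacet
facet normal -0.343 0.252 0.905
outer loop
vertex 2.014 2.241 -0.06
vertex 2.595 1.803 0.282
vertex 3.431 3.527 0.119
endloop
endfacet
facet normal -0.336 -0.816 -0.470
outer loop
vertex 2.595 1.803 0.282
vertex 2.889 2.213 -0.639
vertex 3.348 1.607 0.084
endloop
endfacet
facet normal 0.247 -0.028 0.969
outer loop
vertex 2.595 1.803 0.282
vertex 3.348 1.607 0.084
vertex 3.431 3.527 0.119
endloop
endfacet
facet normal -0.468 0.412 -0.782
outer loop
vertex -3.228 -2.649 1.046
vertex -1.534 -2.671 0.021
vertex -3.621 -4.262 0.431
endloop
endfacet
facet normal -0.855 0.011 0.518
outer loop
vertex -2.886 -4.909 1.659
vertex -3.228 -2.649 1.046
vertex -3.621 -4.262 0.431
endloop
endfacet
facet normal -0.468 0.412 -0.782
outer loop
vertex -3.621 -4.262 0.431
vertex -1.534 -2.671 0.021
vertex -1.927 -4.284 -0.594
endloop
endfacet
facet normal -0.222 -0.911 -0.347
outer loop
vertex -1.927 -4.284 -0.594
vertex -2.886 -4.909 1.659
vertex -3.621 -4.262 0.431
endloop
endfacet
facet normal 0.222 0.911 0.347
outer loop
vertex -3.228 -2.649 1.046
vertex -0.799 -3.318 1.249
vertex -1.534 -2.671 0.021
endloop
endfacet
facet normal -0.855 0.011 0.518
outer loop
vertex -2.493 -3.296 2.274
vertex -3.228 -2.649 1.046
vertex -2.886 -4.909 1.659
endloop
endfacet
facet normal 0.222 0.911 0.347
outer loop
vertex -2.493 -3.296 2.274
vertex -0.799 -3.318 1.249
vertex -3.228 -2.649 1.046
endloop
endfacet
facet normal 0.855 -0.011 -0.518
outer loop
vertex -1.534 -2.671 0.021
vertex -0.799 -3.318 1.249
vertex -1.927 -4.284 -0.594
endloop
endfacet
facet normal -0.222 -0.911 -0.347
outer loop
vertex -1.192 -4.931 0.634
vertex -2.886 -4.909 1.659
vertex -1.927 -4.284 -0.594
endloop
endfacet
facet normal 0.855 -0.011 -0.518
outer loop
vertex -1.927 -4.284 -0.594
vertex -0.799 -3.318 1.249
vertex -1.192 -4.931 0.634
endloop
endfacet
facet normal 0.468 -0.412 0.782
outer loop
vertex -1.192 -4.931 0.634
vertex -2.493 -3.296 2.274
vertex -2.886 -4.909 1.659
endloop
endfacet
facet normal 0.468 -0.412 0.782
outer loop
vertex -0.799 -3.318 1.249
vertex -2.493 -3.296 2.274
vertex -1.192 -4.931 0.634
endloop
endfacet

endsolid
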